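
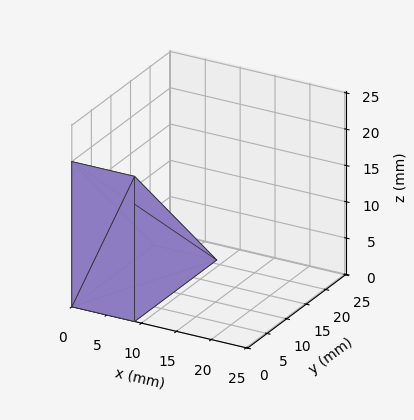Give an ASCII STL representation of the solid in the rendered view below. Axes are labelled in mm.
Reading the render: the shape is a wedge (ramp): 9 × 21 mm base, rising to 20 mm along the y=0 edge and sloping linearly to z=0 at y=21 (dimensions read to the nearest mm from the axis ticks). For the STL, each face is triangulated and given an outward normal.

solid part
  facet normal 0.0000 0.0000 -1.0000
    outer loop
      vertex 9.000 21.000 0.000
      vertex 9.000 0.000 0.000
      vertex 0.000 0.000 0.000
    endloop
  endfacet
  facet normal 0.0000 0.0000 -1.0000
    outer loop
      vertex 0.000 21.000 0.000
      vertex 9.000 21.000 0.000
      vertex 0.000 0.000 0.000
    endloop
  endfacet
  facet normal 0.0000 -1.0000 0.0000
    outer loop
      vertex 0.000 0.000 0.000
      vertex 9.000 0.000 0.000
      vertex 9.000 0.000 20.000
    endloop
  endfacet
  facet normal 0.0000 -1.0000 0.0000
    outer loop
      vertex 0.000 0.000 0.000
      vertex 9.000 0.000 20.000
      vertex 0.000 0.000 20.000
    endloop
  endfacet
  facet normal 0.0000 0.6897 0.7241
    outer loop
      vertex 0.000 0.000 20.000
      vertex 9.000 0.000 20.000
      vertex 9.000 21.000 0.000
    endloop
  endfacet
  facet normal 0.0000 0.6897 0.7241
    outer loop
      vertex 0.000 0.000 20.000
      vertex 9.000 21.000 0.000
      vertex 0.000 21.000 0.000
    endloop
  endfacet
  facet normal -1.0000 0.0000 0.0000
    outer loop
      vertex 0.000 0.000 20.000
      vertex 0.000 21.000 0.000
      vertex 0.000 0.000 0.000
    endloop
  endfacet
  facet normal 1.0000 0.0000 0.0000
    outer loop
      vertex 9.000 0.000 0.000
      vertex 9.000 21.000 0.000
      vertex 9.000 0.000 20.000
    endloop
  endfacet
endsolid part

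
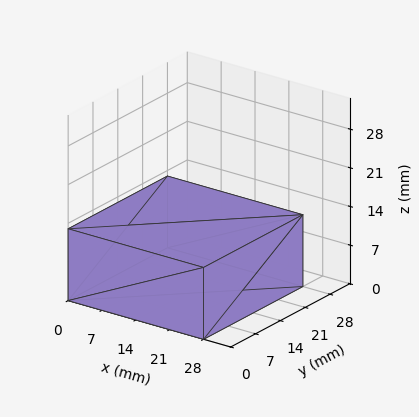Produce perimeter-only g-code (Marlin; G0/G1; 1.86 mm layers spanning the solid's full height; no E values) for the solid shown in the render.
Reading the render: the shape is a rectangular box, roughly 28 × 28 mm footprint and 13 mm tall (dimensions read to the nearest mm from the axis ticks). For the g-code, the solid's height is divided into equal slices at the stated Δz and each level perimeter traced with G1 moves after a G0 lift.

; perimeter-only toolpath
G21 ; units = mm
G90 ; absolute positioning
G28 ; home
; layer 1
G0 Z1.86
G0 X0.00 Y0.00
G1 X28.00 Y0.00
G1 X28.00 Y28.00
G1 X0.00 Y28.00
G1 X0.00 Y0.00
; layer 2
G0 Z3.71
G0 X0.00 Y0.00
G1 X28.00 Y0.00
G1 X28.00 Y28.00
G1 X0.00 Y28.00
G1 X0.00 Y0.00
; layer 3
G0 Z5.57
G0 X0.00 Y0.00
G1 X28.00 Y0.00
G1 X28.00 Y28.00
G1 X0.00 Y28.00
G1 X0.00 Y0.00
; layer 4
G0 Z7.43
G0 X0.00 Y0.00
G1 X28.00 Y0.00
G1 X28.00 Y28.00
G1 X0.00 Y28.00
G1 X0.00 Y0.00
; layer 5
G0 Z9.29
G0 X0.00 Y0.00
G1 X28.00 Y0.00
G1 X28.00 Y28.00
G1 X0.00 Y28.00
G1 X0.00 Y0.00
; layer 6
G0 Z11.14
G0 X0.00 Y0.00
G1 X28.00 Y0.00
G1 X28.00 Y28.00
G1 X0.00 Y28.00
G1 X0.00 Y0.00
; layer 7
G0 Z13.00
G0 X0.00 Y0.00
G1 X28.00 Y0.00
G1 X28.00 Y28.00
G1 X0.00 Y28.00
G1 X0.00 Y0.00
M2 ; end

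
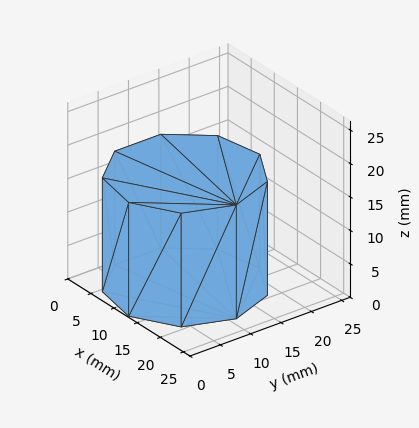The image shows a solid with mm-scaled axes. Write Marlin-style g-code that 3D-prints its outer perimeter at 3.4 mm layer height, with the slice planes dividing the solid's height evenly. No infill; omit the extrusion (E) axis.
Reading the render: the shape is a regular 9-sided prism (a cylinder approximated with 9 flat sides), circumscribed radius ≈ 11 mm, height ≈ 17 mm (dimensions read to the nearest mm from the axis ticks). For the g-code, the solid's height is divided into equal slices at the stated Δz and each level perimeter traced with G1 moves after a G0 lift.

; perimeter-only toolpath
G21 ; units = mm
G90 ; absolute positioning
G28 ; home
; layer 1
G0 Z3.4
G0 X22.0 Y11.0
G1 X19.4 Y18.1
G1 X12.9 Y21.8
G1 X5.5 Y20.5
G1 X0.7 Y14.8
G1 X0.7 Y7.2
G1 X5.5 Y1.5
G1 X12.9 Y0.2
G1 X19.4 Y3.9
G1 X22.0 Y11.0
; layer 2
G0 Z6.8
G0 X22.0 Y11.0
G1 X19.4 Y18.1
G1 X12.9 Y21.8
G1 X5.5 Y20.5
G1 X0.7 Y14.8
G1 X0.7 Y7.2
G1 X5.5 Y1.5
G1 X12.9 Y0.2
G1 X19.4 Y3.9
G1 X22.0 Y11.0
; layer 3
G0 Z10.2
G0 X22.0 Y11.0
G1 X19.4 Y18.1
G1 X12.9 Y21.8
G1 X5.5 Y20.5
G1 X0.7 Y14.8
G1 X0.7 Y7.2
G1 X5.5 Y1.5
G1 X12.9 Y0.2
G1 X19.4 Y3.9
G1 X22.0 Y11.0
; layer 4
G0 Z13.6
G0 X22.0 Y11.0
G1 X19.4 Y18.1
G1 X12.9 Y21.8
G1 X5.5 Y20.5
G1 X0.7 Y14.8
G1 X0.7 Y7.2
G1 X5.5 Y1.5
G1 X12.9 Y0.2
G1 X19.4 Y3.9
G1 X22.0 Y11.0
; layer 5
G0 Z17.0
G0 X22.0 Y11.0
G1 X19.4 Y18.1
G1 X12.9 Y21.8
G1 X5.5 Y20.5
G1 X0.7 Y14.8
G1 X0.7 Y7.2
G1 X5.5 Y1.5
G1 X12.9 Y0.2
G1 X19.4 Y3.9
G1 X22.0 Y11.0
M2 ; end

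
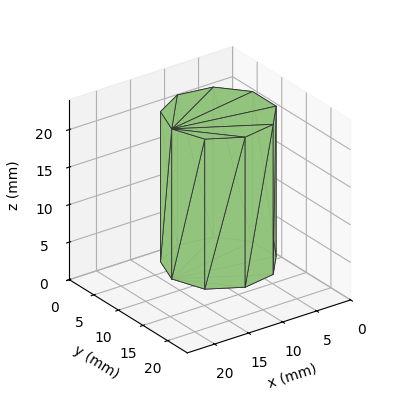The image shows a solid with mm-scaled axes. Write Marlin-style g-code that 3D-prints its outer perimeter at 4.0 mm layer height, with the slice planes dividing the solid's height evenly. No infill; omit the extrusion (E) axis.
Reading the render: the shape is a regular 9-sided prism (a cylinder approximated with 9 flat sides), circumscribed radius ≈ 7 mm, height ≈ 20 mm (dimensions read to the nearest mm from the axis ticks). For the g-code, the solid's height is divided into equal slices at the stated Δz and each level perimeter traced with G1 moves after a G0 lift.

; perimeter-only toolpath
G21 ; units = mm
G90 ; absolute positioning
G28 ; home
; layer 1
G0 Z4.0
G0 X14.0 Y7.0
G1 X12.4 Y11.5
G1 X8.2 Y13.9
G1 X3.5 Y13.1
G1 X0.4 Y9.4
G1 X0.4 Y4.6
G1 X3.5 Y0.9
G1 X8.2 Y0.1
G1 X12.4 Y2.5
G1 X14.0 Y7.0
; layer 2
G0 Z8.0
G0 X14.0 Y7.0
G1 X12.4 Y11.5
G1 X8.2 Y13.9
G1 X3.5 Y13.1
G1 X0.4 Y9.4
G1 X0.4 Y4.6
G1 X3.5 Y0.9
G1 X8.2 Y0.1
G1 X12.4 Y2.5
G1 X14.0 Y7.0
; layer 3
G0 Z12.0
G0 X14.0 Y7.0
G1 X12.4 Y11.5
G1 X8.2 Y13.9
G1 X3.5 Y13.1
G1 X0.4 Y9.4
G1 X0.4 Y4.6
G1 X3.5 Y0.9
G1 X8.2 Y0.1
G1 X12.4 Y2.5
G1 X14.0 Y7.0
; layer 4
G0 Z16.0
G0 X14.0 Y7.0
G1 X12.4 Y11.5
G1 X8.2 Y13.9
G1 X3.5 Y13.1
G1 X0.4 Y9.4
G1 X0.4 Y4.6
G1 X3.5 Y0.9
G1 X8.2 Y0.1
G1 X12.4 Y2.5
G1 X14.0 Y7.0
; layer 5
G0 Z20.0
G0 X14.0 Y7.0
G1 X12.4 Y11.5
G1 X8.2 Y13.9
G1 X3.5 Y13.1
G1 X0.4 Y9.4
G1 X0.4 Y4.6
G1 X3.5 Y0.9
G1 X8.2 Y0.1
G1 X12.4 Y2.5
G1 X14.0 Y7.0
M2 ; end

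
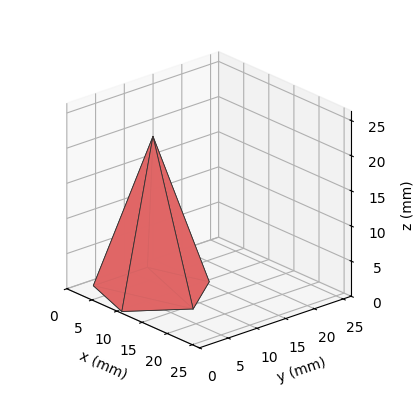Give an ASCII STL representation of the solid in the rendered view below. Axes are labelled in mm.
Reading the render: the shape is a regular 5-sided pyramid, base circumscribed radius ≈ 8 mm, apex at z ≈ 22 mm (dimensions read to the nearest mm from the axis ticks). For the STL, each face is triangulated and given an outward normal.

solid part
  facet normal 0.0000 0.0000 -1.0000
    outer loop
      vertex 1.5 12.7 0.0
      vertex 10.5 15.6 0.0
      vertex 16.0 8.0 0.0
    endloop
  endfacet
  facet normal 0.0000 0.0000 -1.0000
    outer loop
      vertex 1.5 3.3 0.0
      vertex 1.5 12.7 0.0
      vertex 16.0 8.0 0.0
    endloop
  endfacet
  facet normal 0.0000 0.0000 -1.0000
    outer loop
      vertex 10.5 0.4 0.0
      vertex 1.5 3.3 0.0
      vertex 16.0 8.0 0.0
    endloop
  endfacet
  facet normal 0.7771 0.5624 0.2826
    outer loop
      vertex 16.0 8.0 0.0
      vertex 10.5 15.6 0.0
      vertex 8.0 8.0 22.0
    endloop
  endfacet
  facet normal -0.2942 0.9132 0.2820
    outer loop
      vertex 10.5 15.6 0.0
      vertex 1.5 12.7 0.0
      vertex 8.0 8.0 22.0
    endloop
  endfacet
  facet normal -0.9590 0.0000 0.2833
    outer loop
      vertex 1.5 12.7 0.0
      vertex 1.5 3.3 0.0
      vertex 8.0 8.0 22.0
    endloop
  endfacet
  facet normal -0.2942 -0.9132 0.2820
    outer loop
      vertex 1.5 3.3 0.0
      vertex 10.5 0.4 0.0
      vertex 8.0 8.0 22.0
    endloop
  endfacet
  facet normal 0.7771 -0.5624 0.2826
    outer loop
      vertex 10.5 0.4 0.0
      vertex 16.0 8.0 0.0
      vertex 8.0 8.0 22.0
    endloop
  endfacet
endsolid part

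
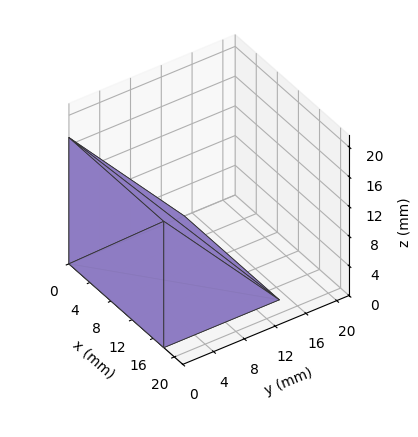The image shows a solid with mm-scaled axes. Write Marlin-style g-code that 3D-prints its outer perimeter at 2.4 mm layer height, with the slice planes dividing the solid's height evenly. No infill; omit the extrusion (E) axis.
Reading the render: the shape is a wedge (ramp): 18 × 15 mm base, rising to 17 mm along the y=0 edge and sloping linearly to z=0 at y=15 (dimensions read to the nearest mm from the axis ticks). For the g-code, the solid's height is divided into equal slices at the stated Δz and each level perimeter traced with G1 moves after a G0 lift.

; perimeter-only toolpath
G21 ; units = mm
G90 ; absolute positioning
G28 ; home
; layer 1
G0 Z2.4
G0 X0.0 Y0.0
G1 X18.0 Y0.0
G1 X18.0 Y12.9
G1 X0.0 Y12.9
G1 X0.0 Y0.0
; layer 2
G0 Z4.9
G0 X0.0 Y0.0
G1 X18.0 Y0.0
G1 X18.0 Y10.7
G1 X0.0 Y10.7
G1 X0.0 Y0.0
; layer 3
G0 Z7.3
G0 X0.0 Y0.0
G1 X18.0 Y0.0
G1 X18.0 Y8.6
G1 X0.0 Y8.6
G1 X0.0 Y0.0
; layer 4
G0 Z9.7
G0 X0.0 Y0.0
G1 X18.0 Y0.0
G1 X18.0 Y6.4
G1 X0.0 Y6.4
G1 X0.0 Y0.0
; layer 5
G0 Z12.1
G0 X0.0 Y0.0
G1 X18.0 Y0.0
G1 X18.0 Y4.3
G1 X0.0 Y4.3
G1 X0.0 Y0.0
; layer 6
G0 Z14.6
G0 X0.0 Y0.0
G1 X18.0 Y0.0
G1 X18.0 Y2.1
G1 X0.0 Y2.1
G1 X0.0 Y0.0
M2 ; end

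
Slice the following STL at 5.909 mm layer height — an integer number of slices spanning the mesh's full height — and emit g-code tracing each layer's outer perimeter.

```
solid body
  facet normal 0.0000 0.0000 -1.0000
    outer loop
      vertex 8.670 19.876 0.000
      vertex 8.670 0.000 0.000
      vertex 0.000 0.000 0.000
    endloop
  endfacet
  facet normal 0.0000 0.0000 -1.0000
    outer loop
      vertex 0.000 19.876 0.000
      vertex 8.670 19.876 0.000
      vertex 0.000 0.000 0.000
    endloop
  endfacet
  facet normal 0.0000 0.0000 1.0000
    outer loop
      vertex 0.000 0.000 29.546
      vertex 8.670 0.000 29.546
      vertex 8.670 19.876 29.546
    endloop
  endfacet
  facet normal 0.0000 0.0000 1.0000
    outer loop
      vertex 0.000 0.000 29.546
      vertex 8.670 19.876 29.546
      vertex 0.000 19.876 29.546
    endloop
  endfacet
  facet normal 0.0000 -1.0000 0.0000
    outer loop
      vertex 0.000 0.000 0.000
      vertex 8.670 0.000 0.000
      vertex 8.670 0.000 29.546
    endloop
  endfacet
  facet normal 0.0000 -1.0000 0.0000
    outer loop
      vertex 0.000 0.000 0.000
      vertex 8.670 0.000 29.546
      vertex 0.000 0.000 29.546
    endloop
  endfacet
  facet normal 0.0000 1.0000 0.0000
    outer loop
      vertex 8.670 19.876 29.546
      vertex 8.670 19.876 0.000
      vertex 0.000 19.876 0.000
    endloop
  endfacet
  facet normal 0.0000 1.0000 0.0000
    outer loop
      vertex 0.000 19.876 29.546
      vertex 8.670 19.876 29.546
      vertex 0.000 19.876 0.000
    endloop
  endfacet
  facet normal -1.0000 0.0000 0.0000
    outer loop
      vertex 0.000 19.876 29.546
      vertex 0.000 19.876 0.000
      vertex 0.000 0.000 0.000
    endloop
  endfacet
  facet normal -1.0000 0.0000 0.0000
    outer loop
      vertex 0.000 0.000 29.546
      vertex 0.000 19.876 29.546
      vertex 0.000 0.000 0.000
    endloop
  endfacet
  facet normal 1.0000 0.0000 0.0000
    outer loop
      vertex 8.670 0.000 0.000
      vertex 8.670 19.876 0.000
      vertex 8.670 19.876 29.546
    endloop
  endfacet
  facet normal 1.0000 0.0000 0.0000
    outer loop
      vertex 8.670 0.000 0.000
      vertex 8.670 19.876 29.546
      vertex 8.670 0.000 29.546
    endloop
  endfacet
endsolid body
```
; perimeter-only toolpath
G21 ; units = mm
G90 ; absolute positioning
G28 ; home
; layer 1
G0 Z5.909
G0 X0.000 Y0.000
G1 X8.670 Y0.000
G1 X8.670 Y19.876
G1 X0.000 Y19.876
G1 X0.000 Y0.000
; layer 2
G0 Z11.818
G0 X0.000 Y0.000
G1 X8.670 Y0.000
G1 X8.670 Y19.876
G1 X0.000 Y19.876
G1 X0.000 Y0.000
; layer 3
G0 Z17.728
G0 X0.000 Y0.000
G1 X8.670 Y0.000
G1 X8.670 Y19.876
G1 X0.000 Y19.876
G1 X0.000 Y0.000
; layer 4
G0 Z23.637
G0 X0.000 Y0.000
G1 X8.670 Y0.000
G1 X8.670 Y19.876
G1 X0.000 Y19.876
G1 X0.000 Y0.000
; layer 5
G0 Z29.546
G0 X0.000 Y0.000
G1 X8.670 Y0.000
G1 X8.670 Y19.876
G1 X0.000 Y19.876
G1 X0.000 Y0.000
M2 ; end

The solid is a rectangular box, roughly 8.67 × 19.9 mm footprint and 29.5 mm tall. Slicing at Δz = 5.909 mm — 5 equal slices spanning the solid's height, so layer i sits at z = i·h/5 — gives 5 non-empty perimeters. Each is a 4-segment closed polygon; G0 lifts to the layer z and rapids to the start vertex, then G1 traces the edges.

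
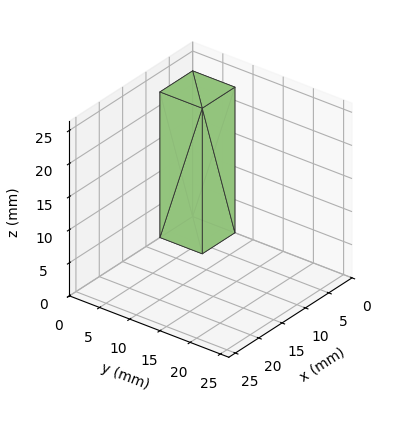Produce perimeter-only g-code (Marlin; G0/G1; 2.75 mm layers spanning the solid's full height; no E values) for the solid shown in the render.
Reading the render: the shape is a rectangular box, roughly 7 × 7 mm footprint and 22 mm tall (dimensions read to the nearest mm from the axis ticks). For the g-code, the solid's height is divided into equal slices at the stated Δz and each level perimeter traced with G1 moves after a G0 lift.

; perimeter-only toolpath
G21 ; units = mm
G90 ; absolute positioning
G28 ; home
; layer 1
G0 Z2.75
G0 X0.00 Y0.00
G1 X7.00 Y0.00
G1 X7.00 Y7.00
G1 X0.00 Y7.00
G1 X0.00 Y0.00
; layer 2
G0 Z5.50
G0 X0.00 Y0.00
G1 X7.00 Y0.00
G1 X7.00 Y7.00
G1 X0.00 Y7.00
G1 X0.00 Y0.00
; layer 3
G0 Z8.25
G0 X0.00 Y0.00
G1 X7.00 Y0.00
G1 X7.00 Y7.00
G1 X0.00 Y7.00
G1 X0.00 Y0.00
; layer 4
G0 Z11.00
G0 X0.00 Y0.00
G1 X7.00 Y0.00
G1 X7.00 Y7.00
G1 X0.00 Y7.00
G1 X0.00 Y0.00
; layer 5
G0 Z13.75
G0 X0.00 Y0.00
G1 X7.00 Y0.00
G1 X7.00 Y7.00
G1 X0.00 Y7.00
G1 X0.00 Y0.00
; layer 6
G0 Z16.50
G0 X0.00 Y0.00
G1 X7.00 Y0.00
G1 X7.00 Y7.00
G1 X0.00 Y7.00
G1 X0.00 Y0.00
; layer 7
G0 Z19.25
G0 X0.00 Y0.00
G1 X7.00 Y0.00
G1 X7.00 Y7.00
G1 X0.00 Y7.00
G1 X0.00 Y0.00
; layer 8
G0 Z22.00
G0 X0.00 Y0.00
G1 X7.00 Y0.00
G1 X7.00 Y7.00
G1 X0.00 Y7.00
G1 X0.00 Y0.00
M2 ; end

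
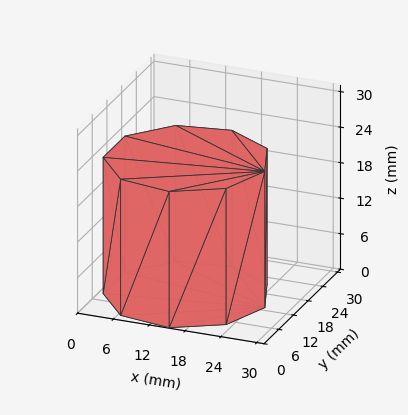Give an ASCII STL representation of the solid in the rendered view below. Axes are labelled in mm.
Reading the render: the shape is a regular 9-sided prism (a cylinder approximated with 9 flat sides), circumscribed radius ≈ 13 mm, height ≈ 23 mm (dimensions read to the nearest mm from the axis ticks). For the STL, each face is triangulated and given an outward normal.

solid part
  facet normal 0.0000 0.0000 -1.0000
    outer loop
      vertex 15.257 25.803 0.000
      vertex 22.959 21.356 0.000
      vertex 26.000 13.000 0.000
    endloop
  endfacet
  facet normal 0.0000 0.0000 -1.0000
    outer loop
      vertex 6.500 24.258 0.000
      vertex 15.257 25.803 0.000
      vertex 26.000 13.000 0.000
    endloop
  endfacet
  facet normal 0.0000 0.0000 -1.0000
    outer loop
      vertex 0.784 17.446 0.000
      vertex 6.500 24.258 0.000
      vertex 26.000 13.000 0.000
    endloop
  endfacet
  facet normal 0.0000 0.0000 -1.0000
    outer loop
      vertex 0.784 8.554 0.000
      vertex 0.784 17.446 0.000
      vertex 26.000 13.000 0.000
    endloop
  endfacet
  facet normal 0.0000 0.0000 -1.0000
    outer loop
      vertex 6.500 1.742 0.000
      vertex 0.784 8.554 0.000
      vertex 26.000 13.000 0.000
    endloop
  endfacet
  facet normal 0.0000 0.0000 -1.0000
    outer loop
      vertex 15.257 0.197 0.000
      vertex 6.500 1.742 0.000
      vertex 26.000 13.000 0.000
    endloop
  endfacet
  facet normal 0.0000 0.0000 -1.0000
    outer loop
      vertex 22.959 4.644 0.000
      vertex 15.257 0.197 0.000
      vertex 26.000 13.000 0.000
    endloop
  endfacet
  facet normal 0.0000 0.0000 1.0000
    outer loop
      vertex 26.000 13.000 23.000
      vertex 22.959 21.356 23.000
      vertex 15.257 25.803 23.000
    endloop
  endfacet
  facet normal 0.0000 0.0000 1.0000
    outer loop
      vertex 26.000 13.000 23.000
      vertex 15.257 25.803 23.000
      vertex 6.500 24.258 23.000
    endloop
  endfacet
  facet normal 0.0000 0.0000 1.0000
    outer loop
      vertex 26.000 13.000 23.000
      vertex 6.500 24.258 23.000
      vertex 0.784 17.446 23.000
    endloop
  endfacet
  facet normal 0.0000 0.0000 1.0000
    outer loop
      vertex 26.000 13.000 23.000
      vertex 0.784 17.446 23.000
      vertex 0.784 8.554 23.000
    endloop
  endfacet
  facet normal 0.0000 0.0000 1.0000
    outer loop
      vertex 26.000 13.000 23.000
      vertex 0.784 8.554 23.000
      vertex 6.500 1.742 23.000
    endloop
  endfacet
  facet normal 0.0000 0.0000 1.0000
    outer loop
      vertex 26.000 13.000 23.000
      vertex 6.500 1.742 23.000
      vertex 15.257 0.197 23.000
    endloop
  endfacet
  facet normal 0.0000 0.0000 1.0000
    outer loop
      vertex 26.000 13.000 23.000
      vertex 15.257 0.197 23.000
      vertex 22.959 4.644 23.000
    endloop
  endfacet
  facet normal 0.9397 0.3420 0.0000
    outer loop
      vertex 26.000 13.000 0.000
      vertex 22.959 21.356 0.000
      vertex 22.959 21.356 23.000
    endloop
  endfacet
  facet normal 0.9397 0.3420 0.0000
    outer loop
      vertex 26.000 13.000 0.000
      vertex 22.959 21.356 23.000
      vertex 26.000 13.000 23.000
    endloop
  endfacet
  facet normal 0.5000 0.8660 0.0000
    outer loop
      vertex 22.959 21.356 0.000
      vertex 15.257 25.803 0.000
      vertex 15.257 25.803 23.000
    endloop
  endfacet
  facet normal 0.5000 0.8660 0.0000
    outer loop
      vertex 22.959 21.356 0.000
      vertex 15.257 25.803 23.000
      vertex 22.959 21.356 23.000
    endloop
  endfacet
  facet normal -0.1737 0.9848 0.0000
    outer loop
      vertex 15.257 25.803 0.000
      vertex 6.500 24.258 0.000
      vertex 6.500 24.258 23.000
    endloop
  endfacet
  facet normal -0.1737 0.9848 0.0000
    outer loop
      vertex 15.257 25.803 0.000
      vertex 6.500 24.258 23.000
      vertex 15.257 25.803 23.000
    endloop
  endfacet
  facet normal -0.7660 0.6428 0.0000
    outer loop
      vertex 6.500 24.258 0.000
      vertex 0.784 17.446 0.000
      vertex 0.784 17.446 23.000
    endloop
  endfacet
  facet normal -0.7660 0.6428 0.0000
    outer loop
      vertex 6.500 24.258 0.000
      vertex 0.784 17.446 23.000
      vertex 6.500 24.258 23.000
    endloop
  endfacet
  facet normal -1.0000 0.0000 0.0000
    outer loop
      vertex 0.784 17.446 0.000
      vertex 0.784 8.554 0.000
      vertex 0.784 8.554 23.000
    endloop
  endfacet
  facet normal -1.0000 0.0000 0.0000
    outer loop
      vertex 0.784 17.446 0.000
      vertex 0.784 8.554 23.000
      vertex 0.784 17.446 23.000
    endloop
  endfacet
  facet normal -0.7660 -0.6428 0.0000
    outer loop
      vertex 0.784 8.554 0.000
      vertex 6.500 1.742 0.000
      vertex 6.500 1.742 23.000
    endloop
  endfacet
  facet normal -0.7660 -0.6428 0.0000
    outer loop
      vertex 0.784 8.554 0.000
      vertex 6.500 1.742 23.000
      vertex 0.784 8.554 23.000
    endloop
  endfacet
  facet normal -0.1737 -0.9848 0.0000
    outer loop
      vertex 6.500 1.742 0.000
      vertex 15.257 0.197 0.000
      vertex 15.257 0.197 23.000
    endloop
  endfacet
  facet normal -0.1737 -0.9848 0.0000
    outer loop
      vertex 6.500 1.742 0.000
      vertex 15.257 0.197 23.000
      vertex 6.500 1.742 23.000
    endloop
  endfacet
  facet normal 0.5000 -0.8660 0.0000
    outer loop
      vertex 15.257 0.197 0.000
      vertex 22.959 4.644 0.000
      vertex 22.959 4.644 23.000
    endloop
  endfacet
  facet normal 0.5000 -0.8660 0.0000
    outer loop
      vertex 15.257 0.197 0.000
      vertex 22.959 4.644 23.000
      vertex 15.257 0.197 23.000
    endloop
  endfacet
  facet normal 0.9397 -0.3420 0.0000
    outer loop
      vertex 22.959 4.644 0.000
      vertex 26.000 13.000 0.000
      vertex 26.000 13.000 23.000
    endloop
  endfacet
  facet normal 0.9397 -0.3420 0.0000
    outer loop
      vertex 22.959 4.644 0.000
      vertex 26.000 13.000 23.000
      vertex 22.959 4.644 23.000
    endloop
  endfacet
endsolid part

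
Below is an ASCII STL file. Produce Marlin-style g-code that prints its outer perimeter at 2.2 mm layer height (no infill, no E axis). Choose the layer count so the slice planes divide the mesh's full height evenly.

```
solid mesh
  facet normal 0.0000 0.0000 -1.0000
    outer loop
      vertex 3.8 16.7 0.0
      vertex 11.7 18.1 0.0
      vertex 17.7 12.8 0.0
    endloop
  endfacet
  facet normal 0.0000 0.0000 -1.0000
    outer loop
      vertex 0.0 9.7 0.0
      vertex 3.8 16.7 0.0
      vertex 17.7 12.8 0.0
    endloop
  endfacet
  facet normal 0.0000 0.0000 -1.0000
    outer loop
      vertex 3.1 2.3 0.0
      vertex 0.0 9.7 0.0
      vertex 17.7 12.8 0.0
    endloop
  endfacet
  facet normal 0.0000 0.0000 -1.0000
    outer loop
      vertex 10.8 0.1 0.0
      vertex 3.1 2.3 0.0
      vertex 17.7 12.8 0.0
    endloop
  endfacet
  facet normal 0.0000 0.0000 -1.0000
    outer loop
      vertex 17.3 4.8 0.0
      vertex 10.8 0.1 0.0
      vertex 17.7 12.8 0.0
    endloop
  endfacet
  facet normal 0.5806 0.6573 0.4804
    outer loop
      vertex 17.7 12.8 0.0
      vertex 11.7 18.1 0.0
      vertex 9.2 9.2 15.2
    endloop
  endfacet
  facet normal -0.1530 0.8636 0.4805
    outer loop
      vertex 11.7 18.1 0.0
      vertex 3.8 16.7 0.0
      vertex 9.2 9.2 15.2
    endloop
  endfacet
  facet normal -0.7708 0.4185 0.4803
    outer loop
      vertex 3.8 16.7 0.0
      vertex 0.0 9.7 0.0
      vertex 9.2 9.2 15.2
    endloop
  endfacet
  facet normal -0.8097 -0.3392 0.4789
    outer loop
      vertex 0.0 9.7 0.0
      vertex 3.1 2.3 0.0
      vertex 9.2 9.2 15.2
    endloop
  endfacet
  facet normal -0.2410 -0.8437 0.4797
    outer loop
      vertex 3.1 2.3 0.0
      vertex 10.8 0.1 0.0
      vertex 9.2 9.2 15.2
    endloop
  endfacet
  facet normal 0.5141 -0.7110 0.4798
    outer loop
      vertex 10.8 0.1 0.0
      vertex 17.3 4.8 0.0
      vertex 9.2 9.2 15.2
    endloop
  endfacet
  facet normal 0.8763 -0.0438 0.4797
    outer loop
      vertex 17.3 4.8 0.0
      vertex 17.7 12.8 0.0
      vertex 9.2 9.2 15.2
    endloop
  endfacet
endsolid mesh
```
; perimeter-only toolpath
G21 ; units = mm
G90 ; absolute positioning
G28 ; home
; layer 1
G0 Z2.2
G0 X16.5 Y12.3
G1 X11.3 Y16.8
G1 X4.6 Y15.6
G1 X1.3 Y9.6
G1 X4.0 Y3.3
G1 X10.6 Y1.4
G1 X16.1 Y5.4
G1 X16.5 Y12.3
; layer 2
G0 Z4.3
G0 X15.3 Y11.8
G1 X11.0 Y15.6
G1 X5.3 Y14.6
G1 X2.6 Y9.6
G1 X4.8 Y4.3
G1 X10.3 Y2.7
G1 X15.0 Y6.1
G1 X15.3 Y11.8
; layer 3
G0 Z6.5
G0 X14.1 Y11.3
G1 X10.6 Y14.3
G1 X6.1 Y13.5
G1 X3.9 Y9.5
G1 X5.7 Y5.3
G1 X10.1 Y4.0
G1 X13.8 Y6.7
G1 X14.1 Y11.3
; layer 4
G0 Z8.7
G0 X12.8 Y10.7
G1 X10.3 Y13.0
G1 X6.9 Y12.4
G1 X5.3 Y9.4
G1 X6.6 Y6.2
G1 X9.9 Y5.3
G1 X12.7 Y7.3
G1 X12.8 Y10.7
; layer 5
G0 Z10.9
G0 X11.6 Y10.2
G1 X9.9 Y11.7
G1 X7.7 Y11.3
G1 X6.6 Y9.3
G1 X7.5 Y7.2
G1 X9.7 Y6.6
G1 X11.5 Y7.9
G1 X11.6 Y10.2
; layer 6
G0 Z13.0
G0 X10.4 Y9.7
G1 X9.6 Y10.5
G1 X8.4 Y10.3
G1 X7.9 Y9.3
G1 X8.3 Y8.2
G1 X9.4 Y7.9
G1 X10.4 Y8.6
G1 X10.4 Y9.7
M2 ; end

The solid is a regular 7-sided pyramid, base circumscribed radius ≈ 9.2 mm, apex at z ≈ 15.2 mm. Slicing at Δz = 2.2 mm — 7 equal slices spanning the solid's height, so layer i sits at z = i·h/7 — gives 6 non-empty perimeters. Each is a 7-segment closed polygon; G0 lifts to the layer z and rapids to the start vertex, then G1 traces the edges. The cross-section shrinks linearly with z (the slice at the apex is degenerate and omitted).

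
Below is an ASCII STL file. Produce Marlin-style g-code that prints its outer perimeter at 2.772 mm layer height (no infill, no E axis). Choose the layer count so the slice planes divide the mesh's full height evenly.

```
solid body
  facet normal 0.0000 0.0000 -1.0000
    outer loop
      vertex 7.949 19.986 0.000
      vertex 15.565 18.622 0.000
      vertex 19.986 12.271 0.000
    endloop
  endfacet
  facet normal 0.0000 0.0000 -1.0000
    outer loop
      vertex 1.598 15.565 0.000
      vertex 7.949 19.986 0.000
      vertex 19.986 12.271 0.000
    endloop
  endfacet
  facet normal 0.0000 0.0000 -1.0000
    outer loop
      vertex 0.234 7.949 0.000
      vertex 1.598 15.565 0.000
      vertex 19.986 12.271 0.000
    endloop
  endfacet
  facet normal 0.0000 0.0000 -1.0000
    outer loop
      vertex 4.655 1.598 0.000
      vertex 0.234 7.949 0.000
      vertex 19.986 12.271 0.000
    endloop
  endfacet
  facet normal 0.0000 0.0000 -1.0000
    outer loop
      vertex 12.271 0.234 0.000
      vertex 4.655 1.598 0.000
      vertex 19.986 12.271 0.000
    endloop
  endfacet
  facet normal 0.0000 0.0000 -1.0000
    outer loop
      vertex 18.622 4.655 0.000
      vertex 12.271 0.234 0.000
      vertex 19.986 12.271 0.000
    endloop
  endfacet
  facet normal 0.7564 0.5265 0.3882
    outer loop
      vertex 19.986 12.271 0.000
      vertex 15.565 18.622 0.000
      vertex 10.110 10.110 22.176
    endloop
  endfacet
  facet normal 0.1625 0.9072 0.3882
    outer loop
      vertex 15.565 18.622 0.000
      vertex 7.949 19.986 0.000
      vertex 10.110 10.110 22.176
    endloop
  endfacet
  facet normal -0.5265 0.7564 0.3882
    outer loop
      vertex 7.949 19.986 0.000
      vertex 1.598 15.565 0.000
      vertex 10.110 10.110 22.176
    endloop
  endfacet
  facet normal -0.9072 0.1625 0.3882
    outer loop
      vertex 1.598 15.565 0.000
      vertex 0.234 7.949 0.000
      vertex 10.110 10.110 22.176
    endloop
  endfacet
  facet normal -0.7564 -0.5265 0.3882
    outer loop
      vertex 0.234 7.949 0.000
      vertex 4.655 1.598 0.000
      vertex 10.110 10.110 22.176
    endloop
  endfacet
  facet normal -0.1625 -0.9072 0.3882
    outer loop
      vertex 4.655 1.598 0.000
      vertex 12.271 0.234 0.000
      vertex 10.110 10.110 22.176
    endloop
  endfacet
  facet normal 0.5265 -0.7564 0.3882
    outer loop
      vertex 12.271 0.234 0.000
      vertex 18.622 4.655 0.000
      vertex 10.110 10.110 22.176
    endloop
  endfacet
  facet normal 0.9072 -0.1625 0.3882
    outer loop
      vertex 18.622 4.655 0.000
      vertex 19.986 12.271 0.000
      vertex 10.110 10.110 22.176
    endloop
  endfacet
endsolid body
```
; perimeter-only toolpath
G21 ; units = mm
G90 ; absolute positioning
G28 ; home
; layer 1
G0 Z2.772
G0 X18.752 Y12.001
G1 X14.883 Y17.558
G1 X8.219 Y18.752
G1 X2.662 Y14.883
G1 X1.468 Y8.219
G1 X5.337 Y2.662
G1 X12.001 Y1.468
G1 X17.558 Y5.337
G1 X18.752 Y12.001
; layer 2
G0 Z5.544
G0 X17.517 Y11.731
G1 X14.201 Y16.494
G1 X8.489 Y17.517
G1 X3.726 Y14.201
G1 X2.703 Y8.489
G1 X6.019 Y3.726
G1 X11.731 Y2.703
G1 X16.494 Y6.019
G1 X17.517 Y11.731
; layer 3
G0 Z8.316
G0 X16.282 Y11.461
G1 X13.519 Y15.430
G1 X8.759 Y16.282
G1 X4.790 Y13.519
G1 X3.938 Y8.759
G1 X6.701 Y4.790
G1 X11.461 Y3.938
G1 X15.430 Y6.701
G1 X16.282 Y11.461
; layer 4
G0 Z11.088
G0 X15.048 Y11.191
G1 X12.837 Y14.366
G1 X9.029 Y15.048
G1 X5.854 Y12.837
G1 X5.172 Y9.029
G1 X7.383 Y5.854
G1 X11.191 Y5.172
G1 X14.366 Y7.383
G1 X15.048 Y11.191
; layer 5
G0 Z13.860
G0 X13.813 Y10.920
G1 X12.156 Y13.302
G1 X9.300 Y13.813
G1 X6.918 Y12.156
G1 X6.406 Y9.300
G1 X8.064 Y6.918
G1 X10.920 Y6.406
G1 X13.302 Y8.064
G1 X13.813 Y10.920
; layer 6
G0 Z16.632
G0 X12.579 Y10.650
G1 X11.474 Y12.238
G1 X9.570 Y12.579
G1 X7.982 Y11.474
G1 X7.641 Y9.570
G1 X8.746 Y7.982
G1 X10.650 Y7.641
G1 X12.238 Y8.746
G1 X12.579 Y10.650
; layer 7
G0 Z19.404
G0 X11.345 Y10.380
G1 X10.792 Y11.174
G1 X9.840 Y11.345
G1 X9.046 Y10.792
G1 X8.876 Y9.840
G1 X9.428 Y9.046
G1 X10.380 Y8.876
G1 X11.174 Y9.428
G1 X11.345 Y10.380
M2 ; end

The solid is a regular 8-sided pyramid, base circumscribed radius ≈ 10.1 mm, apex at z ≈ 22.2 mm. Slicing at Δz = 2.772 mm — 8 equal slices spanning the solid's height, so layer i sits at z = i·h/8 — gives 7 non-empty perimeters. Each is a 8-segment closed polygon; G0 lifts to the layer z and rapids to the start vertex, then G1 traces the edges. The cross-section shrinks linearly with z (the slice at the apex is degenerate and omitted).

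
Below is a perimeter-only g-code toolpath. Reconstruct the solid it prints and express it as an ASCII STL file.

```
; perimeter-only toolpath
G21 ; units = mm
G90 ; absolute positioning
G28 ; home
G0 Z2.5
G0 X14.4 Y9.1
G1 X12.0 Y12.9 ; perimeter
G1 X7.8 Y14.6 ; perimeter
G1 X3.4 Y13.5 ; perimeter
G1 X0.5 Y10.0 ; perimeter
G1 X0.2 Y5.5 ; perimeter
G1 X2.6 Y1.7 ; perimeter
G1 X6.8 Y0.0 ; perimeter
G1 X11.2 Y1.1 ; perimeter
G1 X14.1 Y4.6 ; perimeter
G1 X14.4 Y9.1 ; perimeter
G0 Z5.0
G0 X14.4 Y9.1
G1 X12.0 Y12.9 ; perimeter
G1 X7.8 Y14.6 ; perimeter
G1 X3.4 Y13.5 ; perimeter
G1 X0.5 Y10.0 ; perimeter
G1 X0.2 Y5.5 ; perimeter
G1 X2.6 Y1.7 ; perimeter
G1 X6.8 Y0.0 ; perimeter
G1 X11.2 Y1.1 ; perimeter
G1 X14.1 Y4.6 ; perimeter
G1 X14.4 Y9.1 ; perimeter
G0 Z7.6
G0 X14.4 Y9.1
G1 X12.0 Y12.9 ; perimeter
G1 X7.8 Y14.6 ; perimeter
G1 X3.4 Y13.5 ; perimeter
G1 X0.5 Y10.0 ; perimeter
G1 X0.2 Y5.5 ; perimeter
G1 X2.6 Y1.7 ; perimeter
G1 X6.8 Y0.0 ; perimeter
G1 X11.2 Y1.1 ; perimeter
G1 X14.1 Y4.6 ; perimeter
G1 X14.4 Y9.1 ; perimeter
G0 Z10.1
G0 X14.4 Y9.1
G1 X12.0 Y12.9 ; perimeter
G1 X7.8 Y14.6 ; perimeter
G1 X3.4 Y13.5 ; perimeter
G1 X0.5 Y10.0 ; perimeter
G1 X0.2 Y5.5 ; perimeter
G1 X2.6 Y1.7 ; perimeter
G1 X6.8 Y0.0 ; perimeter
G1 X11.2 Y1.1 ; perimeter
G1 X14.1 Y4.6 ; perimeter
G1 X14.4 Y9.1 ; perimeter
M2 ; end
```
solid part
  facet normal 0.0000 0.0000 -1.0000
    outer loop
      vertex 7.8 14.6 0.0
      vertex 12.0 12.9 0.0
      vertex 14.4 9.1 0.0
    endloop
  endfacet
  facet normal 0.0000 0.0000 -1.0000
    outer loop
      vertex 3.4 13.5 0.0
      vertex 7.8 14.6 0.0
      vertex 14.4 9.1 0.0
    endloop
  endfacet
  facet normal 0.0000 0.0000 -1.0000
    outer loop
      vertex 0.5 10.0 0.0
      vertex 3.4 13.5 0.0
      vertex 14.4 9.1 0.0
    endloop
  endfacet
  facet normal 0.0000 0.0000 -1.0000
    outer loop
      vertex 0.2 5.5 0.0
      vertex 0.5 10.0 0.0
      vertex 14.4 9.1 0.0
    endloop
  endfacet
  facet normal 0.0000 0.0000 -1.0000
    outer loop
      vertex 2.6 1.7 0.0
      vertex 0.2 5.5 0.0
      vertex 14.4 9.1 0.0
    endloop
  endfacet
  facet normal 0.0000 0.0000 -1.0000
    outer loop
      vertex 6.8 0.0 0.0
      vertex 2.6 1.7 0.0
      vertex 14.4 9.1 0.0
    endloop
  endfacet
  facet normal 0.0000 0.0000 -1.0000
    outer loop
      vertex 11.2 1.1 0.0
      vertex 6.8 0.0 0.0
      vertex 14.4 9.1 0.0
    endloop
  endfacet
  facet normal 0.0000 0.0000 -1.0000
    outer loop
      vertex 14.1 4.6 0.0
      vertex 11.2 1.1 0.0
      vertex 14.4 9.1 0.0
    endloop
  endfacet
  facet normal 0.0000 0.0000 1.0000
    outer loop
      vertex 14.4 9.1 10.1
      vertex 12.0 12.9 10.1
      vertex 7.8 14.6 10.1
    endloop
  endfacet
  facet normal 0.0000 0.0000 1.0000
    outer loop
      vertex 14.4 9.1 10.1
      vertex 7.8 14.6 10.1
      vertex 3.4 13.5 10.1
    endloop
  endfacet
  facet normal 0.0000 0.0000 1.0000
    outer loop
      vertex 14.4 9.1 10.1
      vertex 3.4 13.5 10.1
      vertex 0.5 10.0 10.1
    endloop
  endfacet
  facet normal 0.0000 0.0000 1.0000
    outer loop
      vertex 14.4 9.1 10.1
      vertex 0.5 10.0 10.1
      vertex 0.2 5.5 10.1
    endloop
  endfacet
  facet normal 0.0000 0.0000 1.0000
    outer loop
      vertex 14.4 9.1 10.1
      vertex 0.2 5.5 10.1
      vertex 2.6 1.7 10.1
    endloop
  endfacet
  facet normal 0.0000 0.0000 1.0000
    outer loop
      vertex 14.4 9.1 10.1
      vertex 2.6 1.7 10.1
      vertex 6.8 0.0 10.1
    endloop
  endfacet
  facet normal 0.0000 0.0000 1.0000
    outer loop
      vertex 14.4 9.1 10.1
      vertex 6.8 0.0 10.1
      vertex 11.2 1.1 10.1
    endloop
  endfacet
  facet normal 0.0000 0.0000 1.0000
    outer loop
      vertex 14.4 9.1 10.1
      vertex 11.2 1.1 10.1
      vertex 14.1 4.6 10.1
    endloop
  endfacet
  facet normal 0.8455 0.5340 0.0000
    outer loop
      vertex 14.4 9.1 0.0
      vertex 12.0 12.9 0.0
      vertex 12.0 12.9 10.1
    endloop
  endfacet
  facet normal 0.8455 0.5340 0.0000
    outer loop
      vertex 14.4 9.1 0.0
      vertex 12.0 12.9 10.1
      vertex 14.4 9.1 10.1
    endloop
  endfacet
  facet normal 0.3752 0.9269 0.0000
    outer loop
      vertex 12.0 12.9 0.0
      vertex 7.8 14.6 0.0
      vertex 7.8 14.6 10.1
    endloop
  endfacet
  facet normal 0.3752 0.9269 0.0000
    outer loop
      vertex 12.0 12.9 0.0
      vertex 7.8 14.6 10.1
      vertex 12.0 12.9 10.1
    endloop
  endfacet
  facet normal -0.2425 0.9701 0.0000
    outer loop
      vertex 7.8 14.6 0.0
      vertex 3.4 13.5 0.0
      vertex 3.4 13.5 10.1
    endloop
  endfacet
  facet normal -0.2425 0.9701 0.0000
    outer loop
      vertex 7.8 14.6 0.0
      vertex 3.4 13.5 10.1
      vertex 7.8 14.6 10.1
    endloop
  endfacet
  facet normal -0.7700 0.6380 0.0000
    outer loop
      vertex 3.4 13.5 0.0
      vertex 0.5 10.0 0.0
      vertex 0.5 10.0 10.1
    endloop
  endfacet
  facet normal -0.7700 0.6380 0.0000
    outer loop
      vertex 3.4 13.5 0.0
      vertex 0.5 10.0 10.1
      vertex 3.4 13.5 10.1
    endloop
  endfacet
  facet normal -0.9978 0.0665 0.0000
    outer loop
      vertex 0.5 10.0 0.0
      vertex 0.2 5.5 0.0
      vertex 0.2 5.5 10.1
    endloop
  endfacet
  facet normal -0.9978 0.0665 0.0000
    outer loop
      vertex 0.5 10.0 0.0
      vertex 0.2 5.5 10.1
      vertex 0.5 10.0 10.1
    endloop
  endfacet
  facet normal -0.8455 -0.5340 0.0000
    outer loop
      vertex 0.2 5.5 0.0
      vertex 2.6 1.7 0.0
      vertex 2.6 1.7 10.1
    endloop
  endfacet
  facet normal -0.8455 -0.5340 0.0000
    outer loop
      vertex 0.2 5.5 0.0
      vertex 2.6 1.7 10.1
      vertex 0.2 5.5 10.1
    endloop
  endfacet
  facet normal -0.3752 -0.9269 0.0000
    outer loop
      vertex 2.6 1.7 0.0
      vertex 6.8 0.0 0.0
      vertex 6.8 0.0 10.1
    endloop
  endfacet
  facet normal -0.3752 -0.9269 0.0000
    outer loop
      vertex 2.6 1.7 0.0
      vertex 6.8 0.0 10.1
      vertex 2.6 1.7 10.1
    endloop
  endfacet
  facet normal 0.2425 -0.9701 0.0000
    outer loop
      vertex 6.8 0.0 0.0
      vertex 11.2 1.1 0.0
      vertex 11.2 1.1 10.1
    endloop
  endfacet
  facet normal 0.2425 -0.9701 0.0000
    outer loop
      vertex 6.8 0.0 0.0
      vertex 11.2 1.1 10.1
      vertex 6.8 0.0 10.1
    endloop
  endfacet
  facet normal 0.7700 -0.6380 0.0000
    outer loop
      vertex 11.2 1.1 0.0
      vertex 14.1 4.6 0.0
      vertex 14.1 4.6 10.1
    endloop
  endfacet
  facet normal 0.7700 -0.6380 0.0000
    outer loop
      vertex 11.2 1.1 0.0
      vertex 14.1 4.6 10.1
      vertex 11.2 1.1 10.1
    endloop
  endfacet
  facet normal 0.9978 -0.0665 0.0000
    outer loop
      vertex 14.1 4.6 0.0
      vertex 14.4 9.1 0.0
      vertex 14.4 9.1 10.1
    endloop
  endfacet
  facet normal 0.9978 -0.0665 0.0000
    outer loop
      vertex 14.1 4.6 0.0
      vertex 14.4 9.1 10.1
      vertex 14.1 4.6 10.1
    endloop
  endfacet
endsolid part

The G0 Z moves step by Δz≈2.5 mm. Every layer's G1 loop is the same polygon, so the solid is a straight extrusion of it from z=0 to z≈10.1. Closing with flat bottom and top caps and triangulating gives 36 facets — a regular 10-sided prism (a cylinder approximated with 10 flat sides), circumscribed radius ≈ 7.3 mm, height ≈ 10.1 mm.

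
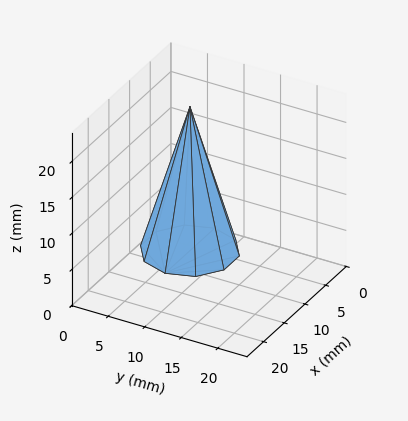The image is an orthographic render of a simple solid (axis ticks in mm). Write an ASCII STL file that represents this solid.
Reading the render: the shape is a regular 10-sided pyramid, base circumscribed radius ≈ 6 mm, apex at z ≈ 20 mm (dimensions read to the nearest mm from the axis ticks). For the STL, each face is triangulated and given an outward normal.

solid part
  facet normal 0.0000 0.0000 -1.0000
    outer loop
      vertex 7.854 11.706 0.000
      vertex 10.854 9.527 0.000
      vertex 12.000 6.000 0.000
    endloop
  endfacet
  facet normal 0.0000 0.0000 -1.0000
    outer loop
      vertex 4.146 11.706 0.000
      vertex 7.854 11.706 0.000
      vertex 12.000 6.000 0.000
    endloop
  endfacet
  facet normal 0.0000 0.0000 -1.0000
    outer loop
      vertex 1.146 9.527 0.000
      vertex 4.146 11.706 0.000
      vertex 12.000 6.000 0.000
    endloop
  endfacet
  facet normal 0.0000 0.0000 -1.0000
    outer loop
      vertex 0.000 6.000 0.000
      vertex 1.146 9.527 0.000
      vertex 12.000 6.000 0.000
    endloop
  endfacet
  facet normal 0.0000 0.0000 -1.0000
    outer loop
      vertex 1.146 2.473 0.000
      vertex 0.000 6.000 0.000
      vertex 12.000 6.000 0.000
    endloop
  endfacet
  facet normal 0.0000 0.0000 -1.0000
    outer loop
      vertex 4.146 0.294 0.000
      vertex 1.146 2.473 0.000
      vertex 12.000 6.000 0.000
    endloop
  endfacet
  facet normal 0.0000 0.0000 -1.0000
    outer loop
      vertex 7.854 0.294 0.000
      vertex 4.146 0.294 0.000
      vertex 12.000 6.000 0.000
    endloop
  endfacet
  facet normal 0.0000 0.0000 -1.0000
    outer loop
      vertex 10.854 2.473 0.000
      vertex 7.854 0.294 0.000
      vertex 12.000 6.000 0.000
    endloop
  endfacet
  facet normal 0.9146 0.2972 0.2744
    outer loop
      vertex 12.000 6.000 0.000
      vertex 10.854 9.527 0.000
      vertex 6.000 6.000 20.000
    endloop
  endfacet
  facet normal 0.5651 0.7780 0.2744
    outer loop
      vertex 10.854 9.527 0.000
      vertex 7.854 11.706 0.000
      vertex 6.000 6.000 20.000
    endloop
  endfacet
  facet normal 0.0000 0.9616 0.2744
    outer loop
      vertex 7.854 11.706 0.000
      vertex 4.146 11.706 0.000
      vertex 6.000 6.000 20.000
    endloop
  endfacet
  facet normal -0.5651 0.7780 0.2744
    outer loop
      vertex 4.146 11.706 0.000
      vertex 1.146 9.527 0.000
      vertex 6.000 6.000 20.000
    endloop
  endfacet
  facet normal -0.9146 0.2972 0.2744
    outer loop
      vertex 1.146 9.527 0.000
      vertex 0.000 6.000 0.000
      vertex 6.000 6.000 20.000
    endloop
  endfacet
  facet normal -0.9146 -0.2972 0.2744
    outer loop
      vertex 0.000 6.000 0.000
      vertex 1.146 2.473 0.000
      vertex 6.000 6.000 20.000
    endloop
  endfacet
  facet normal -0.5651 -0.7780 0.2744
    outer loop
      vertex 1.146 2.473 0.000
      vertex 4.146 0.294 0.000
      vertex 6.000 6.000 20.000
    endloop
  endfacet
  facet normal 0.0000 -0.9616 0.2744
    outer loop
      vertex 4.146 0.294 0.000
      vertex 7.854 0.294 0.000
      vertex 6.000 6.000 20.000
    endloop
  endfacet
  facet normal 0.5651 -0.7780 0.2744
    outer loop
      vertex 7.854 0.294 0.000
      vertex 10.854 2.473 0.000
      vertex 6.000 6.000 20.000
    endloop
  endfacet
  facet normal 0.9146 -0.2972 0.2744
    outer loop
      vertex 10.854 2.473 0.000
      vertex 12.000 6.000 0.000
      vertex 6.000 6.000 20.000
    endloop
  endfacet
endsolid part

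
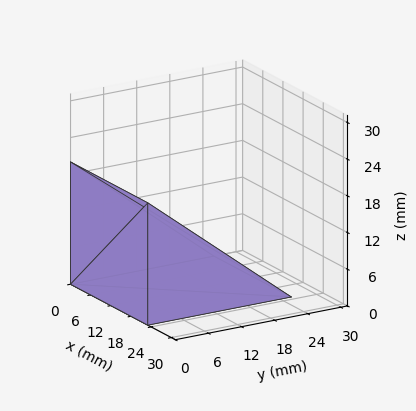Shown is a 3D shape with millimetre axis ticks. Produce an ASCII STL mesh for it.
Reading the render: the shape is a wedge (ramp): 23 × 26 mm base, rising to 20 mm along the y=0 edge and sloping linearly to z=0 at y=26 (dimensions read to the nearest mm from the axis ticks). For the STL, each face is triangulated and given an outward normal.

solid part
  facet normal 0.0000 0.0000 -1.0000
    outer loop
      vertex 23.00 26.00 0.00
      vertex 23.00 0.00 0.00
      vertex 0.00 0.00 0.00
    endloop
  endfacet
  facet normal 0.0000 0.0000 -1.0000
    outer loop
      vertex 0.00 26.00 0.00
      vertex 23.00 26.00 0.00
      vertex 0.00 0.00 0.00
    endloop
  endfacet
  facet normal 0.0000 -1.0000 0.0000
    outer loop
      vertex 0.00 0.00 0.00
      vertex 23.00 0.00 0.00
      vertex 23.00 0.00 20.00
    endloop
  endfacet
  facet normal 0.0000 -1.0000 0.0000
    outer loop
      vertex 0.00 0.00 0.00
      vertex 23.00 0.00 20.00
      vertex 0.00 0.00 20.00
    endloop
  endfacet
  facet normal 0.0000 0.6097 0.7926
    outer loop
      vertex 0.00 0.00 20.00
      vertex 23.00 0.00 20.00
      vertex 23.00 26.00 0.00
    endloop
  endfacet
  facet normal 0.0000 0.6097 0.7926
    outer loop
      vertex 0.00 0.00 20.00
      vertex 23.00 26.00 0.00
      vertex 0.00 26.00 0.00
    endloop
  endfacet
  facet normal -1.0000 0.0000 0.0000
    outer loop
      vertex 0.00 0.00 20.00
      vertex 0.00 26.00 0.00
      vertex 0.00 0.00 0.00
    endloop
  endfacet
  facet normal 1.0000 0.0000 0.0000
    outer loop
      vertex 23.00 0.00 0.00
      vertex 23.00 26.00 0.00
      vertex 23.00 0.00 20.00
    endloop
  endfacet
endsolid part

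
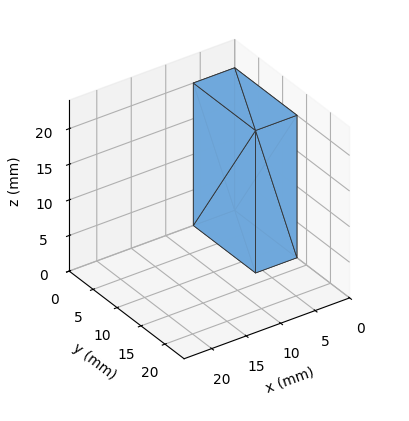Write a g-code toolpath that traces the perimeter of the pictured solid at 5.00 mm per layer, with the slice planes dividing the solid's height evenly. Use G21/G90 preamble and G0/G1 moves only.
Reading the render: the shape is a rectangular box, roughly 6 × 13 mm footprint and 20 mm tall (dimensions read to the nearest mm from the axis ticks). For the g-code, the solid's height is divided into equal slices at the stated Δz and each level perimeter traced with G1 moves after a G0 lift.

; perimeter-only toolpath
G21 ; units = mm
G90 ; absolute positioning
G28 ; home
; layer 1
G0 Z5.00
G0 X0.00 Y0.00
G1 X6.00 Y0.00
G1 X6.00 Y13.00
G1 X0.00 Y13.00
G1 X0.00 Y0.00
; layer 2
G0 Z10.00
G0 X0.00 Y0.00
G1 X6.00 Y0.00
G1 X6.00 Y13.00
G1 X0.00 Y13.00
G1 X0.00 Y0.00
; layer 3
G0 Z15.00
G0 X0.00 Y0.00
G1 X6.00 Y0.00
G1 X6.00 Y13.00
G1 X0.00 Y13.00
G1 X0.00 Y0.00
; layer 4
G0 Z20.00
G0 X0.00 Y0.00
G1 X6.00 Y0.00
G1 X6.00 Y13.00
G1 X0.00 Y13.00
G1 X0.00 Y0.00
M2 ; end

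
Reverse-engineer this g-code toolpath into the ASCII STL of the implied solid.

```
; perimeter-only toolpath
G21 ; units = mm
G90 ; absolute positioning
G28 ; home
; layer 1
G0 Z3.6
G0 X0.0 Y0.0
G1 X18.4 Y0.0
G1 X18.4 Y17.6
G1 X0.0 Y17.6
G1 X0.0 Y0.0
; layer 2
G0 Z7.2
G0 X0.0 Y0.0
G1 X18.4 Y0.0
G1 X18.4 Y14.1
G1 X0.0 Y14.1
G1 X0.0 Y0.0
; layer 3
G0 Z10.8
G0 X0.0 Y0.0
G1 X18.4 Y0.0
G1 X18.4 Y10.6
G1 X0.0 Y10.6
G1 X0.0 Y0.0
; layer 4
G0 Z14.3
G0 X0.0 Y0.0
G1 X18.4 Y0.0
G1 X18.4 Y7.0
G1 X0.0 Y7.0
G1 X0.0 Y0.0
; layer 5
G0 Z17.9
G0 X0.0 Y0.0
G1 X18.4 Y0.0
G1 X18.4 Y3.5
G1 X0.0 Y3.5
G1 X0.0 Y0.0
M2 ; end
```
solid part
  facet normal 0.0000 0.0000 -1.0000
    outer loop
      vertex 18.4 21.1 0.0
      vertex 18.4 0.0 0.0
      vertex 0.0 0.0 0.0
    endloop
  endfacet
  facet normal 0.0000 0.0000 -1.0000
    outer loop
      vertex 0.0 21.1 0.0
      vertex 18.4 21.1 0.0
      vertex 0.0 0.0 0.0
    endloop
  endfacet
  facet normal 0.0000 -1.0000 0.0000
    outer loop
      vertex 0.0 0.0 0.0
      vertex 18.4 0.0 0.0
      vertex 18.4 0.0 21.5
    endloop
  endfacet
  facet normal 0.0000 -1.0000 0.0000
    outer loop
      vertex 0.0 0.0 0.0
      vertex 18.4 0.0 21.5
      vertex 0.0 0.0 21.5
    endloop
  endfacet
  facet normal 0.0000 0.7137 0.7004
    outer loop
      vertex 0.0 0.0 21.5
      vertex 18.4 0.0 21.5
      vertex 18.4 21.1 0.0
    endloop
  endfacet
  facet normal 0.0000 0.7137 0.7004
    outer loop
      vertex 0.0 0.0 21.5
      vertex 18.4 21.1 0.0
      vertex 0.0 21.1 0.0
    endloop
  endfacet
  facet normal -1.0000 0.0000 0.0000
    outer loop
      vertex 0.0 0.0 21.5
      vertex 0.0 21.1 0.0
      vertex 0.0 0.0 0.0
    endloop
  endfacet
  facet normal 1.0000 0.0000 0.0000
    outer loop
      vertex 18.4 0.0 0.0
      vertex 18.4 21.1 0.0
      vertex 18.4 0.0 21.5
    endloop
  endfacet
endsolid part

The G0 Z moves step by Δz≈3.6 mm. The G1 loops shrink linearly with z, so the solid tapers from its base footprint up to z≈21.5. Closing with a flat bottom cap and the tapered top and triangulating gives 8 facets — a wedge (ramp): 18.4 × 21.1 mm base, rising to 21.5 mm along the y=0 edge and sloping linearly to z=0 at y=21.1.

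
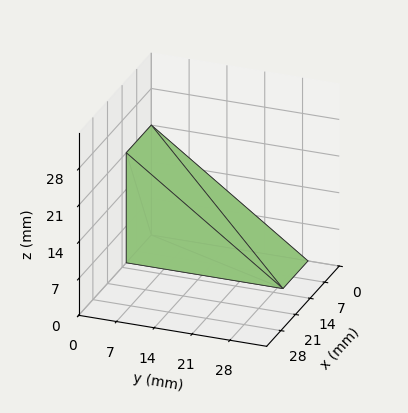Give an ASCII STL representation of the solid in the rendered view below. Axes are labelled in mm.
Reading the render: the shape is a wedge (ramp): 12 × 29 mm base, rising to 21 mm along the y=0 edge and sloping linearly to z=0 at y=29 (dimensions read to the nearest mm from the axis ticks). For the STL, each face is triangulated and given an outward normal.

solid part
  facet normal 0.0000 0.0000 -1.0000
    outer loop
      vertex 12.000 29.000 0.000
      vertex 12.000 0.000 0.000
      vertex 0.000 0.000 0.000
    endloop
  endfacet
  facet normal 0.0000 0.0000 -1.0000
    outer loop
      vertex 0.000 29.000 0.000
      vertex 12.000 29.000 0.000
      vertex 0.000 0.000 0.000
    endloop
  endfacet
  facet normal 0.0000 -1.0000 0.0000
    outer loop
      vertex 0.000 0.000 0.000
      vertex 12.000 0.000 0.000
      vertex 12.000 0.000 21.000
    endloop
  endfacet
  facet normal 0.0000 -1.0000 0.0000
    outer loop
      vertex 0.000 0.000 0.000
      vertex 12.000 0.000 21.000
      vertex 0.000 0.000 21.000
    endloop
  endfacet
  facet normal 0.0000 0.5865 0.8099
    outer loop
      vertex 0.000 0.000 21.000
      vertex 12.000 0.000 21.000
      vertex 12.000 29.000 0.000
    endloop
  endfacet
  facet normal 0.0000 0.5865 0.8099
    outer loop
      vertex 0.000 0.000 21.000
      vertex 12.000 29.000 0.000
      vertex 0.000 29.000 0.000
    endloop
  endfacet
  facet normal -1.0000 0.0000 0.0000
    outer loop
      vertex 0.000 0.000 21.000
      vertex 0.000 29.000 0.000
      vertex 0.000 0.000 0.000
    endloop
  endfacet
  facet normal 1.0000 0.0000 0.0000
    outer loop
      vertex 12.000 0.000 0.000
      vertex 12.000 29.000 0.000
      vertex 12.000 0.000 21.000
    endloop
  endfacet
endsolid part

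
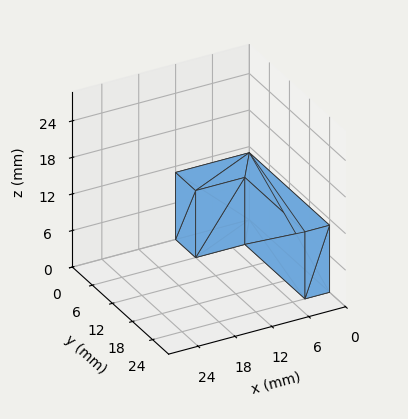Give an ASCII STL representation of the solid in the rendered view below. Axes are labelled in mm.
Reading the render: the shape is an L-shaped prism: outer 12 × 24 mm, arm thicknesses ≈ 6 mm (horizontal) and 4 mm (vertical), extruded 11 mm in z (dimensions read to the nearest mm from the axis ticks). For the STL, each face is triangulated and given an outward normal.

solid part
  facet normal 0.0000 0.0000 -1.0000
    outer loop
      vertex 12.0 6.0 0.0
      vertex 12.0 0.0 0.0
      vertex 0.0 0.0 0.0
    endloop
  endfacet
  facet normal 0.0000 0.0000 -1.0000
    outer loop
      vertex 4.0 6.0 0.0
      vertex 12.0 6.0 0.0
      vertex 0.0 0.0 0.0
    endloop
  endfacet
  facet normal 0.0000 0.0000 -1.0000
    outer loop
      vertex 4.0 24.0 0.0
      vertex 4.0 6.0 0.0
      vertex 0.0 0.0 0.0
    endloop
  endfacet
  facet normal 0.0000 0.0000 -1.0000
    outer loop
      vertex 0.0 24.0 0.0
      vertex 4.0 24.0 0.0
      vertex 0.0 0.0 0.0
    endloop
  endfacet
  facet normal 0.0000 0.0000 1.0000
    outer loop
      vertex 0.0 0.0 11.0
      vertex 12.0 0.0 11.0
      vertex 12.0 6.0 11.0
    endloop
  endfacet
  facet normal 0.0000 0.0000 1.0000
    outer loop
      vertex 0.0 0.0 11.0
      vertex 12.0 6.0 11.0
      vertex 4.0 6.0 11.0
    endloop
  endfacet
  facet normal 0.0000 0.0000 1.0000
    outer loop
      vertex 0.0 0.0 11.0
      vertex 4.0 6.0 11.0
      vertex 4.0 24.0 11.0
    endloop
  endfacet
  facet normal 0.0000 0.0000 1.0000
    outer loop
      vertex 0.0 0.0 11.0
      vertex 4.0 24.0 11.0
      vertex 0.0 24.0 11.0
    endloop
  endfacet
  facet normal 0.0000 -1.0000 0.0000
    outer loop
      vertex 0.0 0.0 0.0
      vertex 12.0 0.0 0.0
      vertex 12.0 0.0 11.0
    endloop
  endfacet
  facet normal 0.0000 -1.0000 0.0000
    outer loop
      vertex 0.0 0.0 0.0
      vertex 12.0 0.0 11.0
      vertex 0.0 0.0 11.0
    endloop
  endfacet
  facet normal 1.0000 0.0000 0.0000
    outer loop
      vertex 12.0 0.0 0.0
      vertex 12.0 6.0 0.0
      vertex 12.0 6.0 11.0
    endloop
  endfacet
  facet normal 1.0000 0.0000 0.0000
    outer loop
      vertex 12.0 0.0 0.0
      vertex 12.0 6.0 11.0
      vertex 12.0 0.0 11.0
    endloop
  endfacet
  facet normal 0.0000 1.0000 0.0000
    outer loop
      vertex 12.0 6.0 0.0
      vertex 4.0 6.0 0.0
      vertex 4.0 6.0 11.0
    endloop
  endfacet
  facet normal 0.0000 1.0000 0.0000
    outer loop
      vertex 12.0 6.0 0.0
      vertex 4.0 6.0 11.0
      vertex 12.0 6.0 11.0
    endloop
  endfacet
  facet normal 1.0000 0.0000 0.0000
    outer loop
      vertex 4.0 6.0 0.0
      vertex 4.0 24.0 0.0
      vertex 4.0 24.0 11.0
    endloop
  endfacet
  facet normal 1.0000 0.0000 0.0000
    outer loop
      vertex 4.0 6.0 0.0
      vertex 4.0 24.0 11.0
      vertex 4.0 6.0 11.0
    endloop
  endfacet
  facet normal 0.0000 1.0000 0.0000
    outer loop
      vertex 4.0 24.0 0.0
      vertex 0.0 24.0 0.0
      vertex 0.0 24.0 11.0
    endloop
  endfacet
  facet normal 0.0000 1.0000 0.0000
    outer loop
      vertex 4.0 24.0 0.0
      vertex 0.0 24.0 11.0
      vertex 4.0 24.0 11.0
    endloop
  endfacet
  facet normal -1.0000 0.0000 0.0000
    outer loop
      vertex 0.0 24.0 0.0
      vertex 0.0 0.0 0.0
      vertex 0.0 0.0 11.0
    endloop
  endfacet
  facet normal -1.0000 0.0000 0.0000
    outer loop
      vertex 0.0 24.0 0.0
      vertex 0.0 0.0 11.0
      vertex 0.0 24.0 11.0
    endloop
  endfacet
endsolid part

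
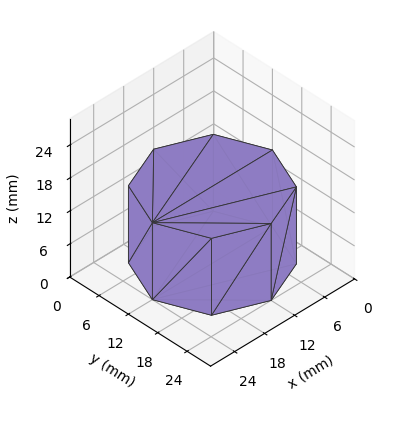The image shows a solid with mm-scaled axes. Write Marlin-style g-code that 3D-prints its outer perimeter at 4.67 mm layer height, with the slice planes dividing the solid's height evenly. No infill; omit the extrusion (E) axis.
Reading the render: the shape is a regular 8-sided prism (a cylinder approximated with 8 flat sides), circumscribed radius ≈ 12 mm, height ≈ 14 mm (dimensions read to the nearest mm from the axis ticks). For the g-code, the solid's height is divided into equal slices at the stated Δz and each level perimeter traced with G1 moves after a G0 lift.

; perimeter-only toolpath
G21 ; units = mm
G90 ; absolute positioning
G28 ; home
; layer 1
G0 Z4.67
G0 X24.00 Y12.00
G1 X20.49 Y20.49
G1 X12.00 Y24.00
G1 X3.51 Y20.49
G1 X0.00 Y12.00
G1 X3.51 Y3.51
G1 X12.00 Y0.00
G1 X20.49 Y3.51
G1 X24.00 Y12.00
; layer 2
G0 Z9.33
G0 X24.00 Y12.00
G1 X20.49 Y20.49
G1 X12.00 Y24.00
G1 X3.51 Y20.49
G1 X0.00 Y12.00
G1 X3.51 Y3.51
G1 X12.00 Y0.00
G1 X20.49 Y3.51
G1 X24.00 Y12.00
; layer 3
G0 Z14.00
G0 X24.00 Y12.00
G1 X20.49 Y20.49
G1 X12.00 Y24.00
G1 X3.51 Y20.49
G1 X0.00 Y12.00
G1 X3.51 Y3.51
G1 X12.00 Y0.00
G1 X20.49 Y3.51
G1 X24.00 Y12.00
M2 ; end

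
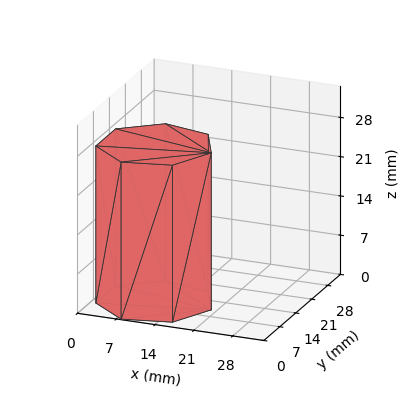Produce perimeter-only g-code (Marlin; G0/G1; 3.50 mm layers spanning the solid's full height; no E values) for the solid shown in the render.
Reading the render: the shape is a regular 7-sided prism (a cylinder approximated with 7 flat sides), circumscribed radius ≈ 10 mm, height ≈ 28 mm (dimensions read to the nearest mm from the axis ticks). For the g-code, the solid's height is divided into equal slices at the stated Δz and each level perimeter traced with G1 moves after a G0 lift.

; perimeter-only toolpath
G21 ; units = mm
G90 ; absolute positioning
G28 ; home
; layer 1
G0 Z3.50
G0 X20.00 Y10.00
G1 X16.23 Y17.82
G1 X7.77 Y19.75
G1 X0.99 Y14.34
G1 X0.99 Y5.66
G1 X7.77 Y0.25
G1 X16.23 Y2.18
G1 X20.00 Y10.00
; layer 2
G0 Z7.00
G0 X20.00 Y10.00
G1 X16.23 Y17.82
G1 X7.77 Y19.75
G1 X0.99 Y14.34
G1 X0.99 Y5.66
G1 X7.77 Y0.25
G1 X16.23 Y2.18
G1 X20.00 Y10.00
; layer 3
G0 Z10.50
G0 X20.00 Y10.00
G1 X16.23 Y17.82
G1 X7.77 Y19.75
G1 X0.99 Y14.34
G1 X0.99 Y5.66
G1 X7.77 Y0.25
G1 X16.23 Y2.18
G1 X20.00 Y10.00
; layer 4
G0 Z14.00
G0 X20.00 Y10.00
G1 X16.23 Y17.82
G1 X7.77 Y19.75
G1 X0.99 Y14.34
G1 X0.99 Y5.66
G1 X7.77 Y0.25
G1 X16.23 Y2.18
G1 X20.00 Y10.00
; layer 5
G0 Z17.50
G0 X20.00 Y10.00
G1 X16.23 Y17.82
G1 X7.77 Y19.75
G1 X0.99 Y14.34
G1 X0.99 Y5.66
G1 X7.77 Y0.25
G1 X16.23 Y2.18
G1 X20.00 Y10.00
; layer 6
G0 Z21.00
G0 X20.00 Y10.00
G1 X16.23 Y17.82
G1 X7.77 Y19.75
G1 X0.99 Y14.34
G1 X0.99 Y5.66
G1 X7.77 Y0.25
G1 X16.23 Y2.18
G1 X20.00 Y10.00
; layer 7
G0 Z24.50
G0 X20.00 Y10.00
G1 X16.23 Y17.82
G1 X7.77 Y19.75
G1 X0.99 Y14.34
G1 X0.99 Y5.66
G1 X7.77 Y0.25
G1 X16.23 Y2.18
G1 X20.00 Y10.00
; layer 8
G0 Z28.00
G0 X20.00 Y10.00
G1 X16.23 Y17.82
G1 X7.77 Y19.75
G1 X0.99 Y14.34
G1 X0.99 Y5.66
G1 X7.77 Y0.25
G1 X16.23 Y2.18
G1 X20.00 Y10.00
M2 ; end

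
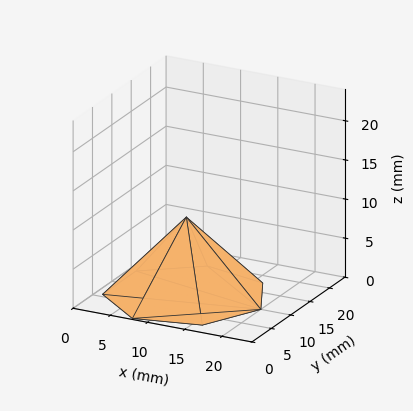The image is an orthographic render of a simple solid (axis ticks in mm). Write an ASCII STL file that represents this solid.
Reading the render: the shape is a regular 7-sided pyramid, base circumscribed radius ≈ 10 mm, apex at z ≈ 10 mm (dimensions read to the nearest mm from the axis ticks). For the STL, each face is triangulated and given an outward normal.

solid part
  facet normal 0.0000 0.0000 -1.0000
    outer loop
      vertex 7.8 19.7 0.0
      vertex 16.2 17.8 0.0
      vertex 20.0 10.0 0.0
    endloop
  endfacet
  facet normal 0.0000 0.0000 -1.0000
    outer loop
      vertex 1.0 14.3 0.0
      vertex 7.8 19.7 0.0
      vertex 20.0 10.0 0.0
    endloop
  endfacet
  facet normal 0.0000 0.0000 -1.0000
    outer loop
      vertex 1.0 5.7 0.0
      vertex 1.0 14.3 0.0
      vertex 20.0 10.0 0.0
    endloop
  endfacet
  facet normal 0.0000 0.0000 -1.0000
    outer loop
      vertex 7.8 0.3 0.0
      vertex 1.0 5.7 0.0
      vertex 20.0 10.0 0.0
    endloop
  endfacet
  facet normal 0.0000 0.0000 -1.0000
    outer loop
      vertex 16.2 2.2 0.0
      vertex 7.8 0.3 0.0
      vertex 20.0 10.0 0.0
    endloop
  endfacet
  facet normal 0.6685 0.3257 0.6685
    outer loop
      vertex 20.0 10.0 0.0
      vertex 16.2 17.8 0.0
      vertex 10.0 10.0 10.0
    endloop
  endfacet
  facet normal 0.1642 0.7259 0.6680
    outer loop
      vertex 16.2 17.8 0.0
      vertex 7.8 19.7 0.0
      vertex 10.0 10.0 10.0
    endloop
  endfacet
  facet normal -0.4631 0.5831 0.6675
    outer loop
      vertex 7.8 19.7 0.0
      vertex 1.0 14.3 0.0
      vertex 10.0 10.0 10.0
    endloop
  endfacet
  facet normal -0.7433 0.0000 0.6690
    outer loop
      vertex 1.0 14.3 0.0
      vertex 1.0 5.7 0.0
      vertex 10.0 10.0 10.0
    endloop
  endfacet
  facet normal -0.4631 -0.5831 0.6675
    outer loop
      vertex 1.0 5.7 0.0
      vertex 7.8 0.3 0.0
      vertex 10.0 10.0 10.0
    endloop
  endfacet
  facet normal 0.1642 -0.7259 0.6680
    outer loop
      vertex 7.8 0.3 0.0
      vertex 16.2 2.2 0.0
      vertex 10.0 10.0 10.0
    endloop
  endfacet
  facet normal 0.6685 -0.3257 0.6685
    outer loop
      vertex 16.2 2.2 0.0
      vertex 20.0 10.0 0.0
      vertex 10.0 10.0 10.0
    endloop
  endfacet
endsolid part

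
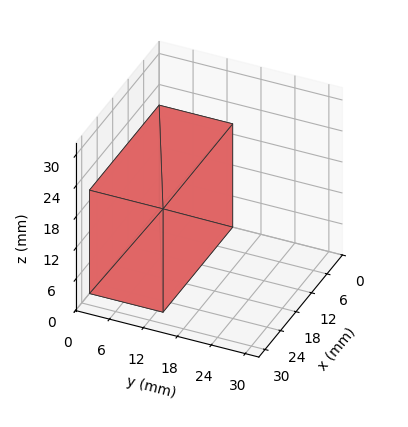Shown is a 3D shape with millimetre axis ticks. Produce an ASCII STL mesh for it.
Reading the render: the shape is a rectangular box, roughly 27 × 13 mm footprint and 20 mm tall (dimensions read to the nearest mm from the axis ticks). For the STL, each face is triangulated and given an outward normal.

solid part
  facet normal 0.0000 0.0000 -1.0000
    outer loop
      vertex 27.00 13.00 0.00
      vertex 27.00 0.00 0.00
      vertex 0.00 0.00 0.00
    endloop
  endfacet
  facet normal 0.0000 0.0000 -1.0000
    outer loop
      vertex 0.00 13.00 0.00
      vertex 27.00 13.00 0.00
      vertex 0.00 0.00 0.00
    endloop
  endfacet
  facet normal 0.0000 0.0000 1.0000
    outer loop
      vertex 0.00 0.00 20.00
      vertex 27.00 0.00 20.00
      vertex 27.00 13.00 20.00
    endloop
  endfacet
  facet normal 0.0000 0.0000 1.0000
    outer loop
      vertex 0.00 0.00 20.00
      vertex 27.00 13.00 20.00
      vertex 0.00 13.00 20.00
    endloop
  endfacet
  facet normal 0.0000 -1.0000 0.0000
    outer loop
      vertex 0.00 0.00 0.00
      vertex 27.00 0.00 0.00
      vertex 27.00 0.00 20.00
    endloop
  endfacet
  facet normal 0.0000 -1.0000 0.0000
    outer loop
      vertex 0.00 0.00 0.00
      vertex 27.00 0.00 20.00
      vertex 0.00 0.00 20.00
    endloop
  endfacet
  facet normal 0.0000 1.0000 0.0000
    outer loop
      vertex 27.00 13.00 20.00
      vertex 27.00 13.00 0.00
      vertex 0.00 13.00 0.00
    endloop
  endfacet
  facet normal 0.0000 1.0000 0.0000
    outer loop
      vertex 0.00 13.00 20.00
      vertex 27.00 13.00 20.00
      vertex 0.00 13.00 0.00
    endloop
  endfacet
  facet normal -1.0000 0.0000 0.0000
    outer loop
      vertex 0.00 13.00 20.00
      vertex 0.00 13.00 0.00
      vertex 0.00 0.00 0.00
    endloop
  endfacet
  facet normal -1.0000 0.0000 0.0000
    outer loop
      vertex 0.00 0.00 20.00
      vertex 0.00 13.00 20.00
      vertex 0.00 0.00 0.00
    endloop
  endfacet
  facet normal 1.0000 0.0000 0.0000
    outer loop
      vertex 27.00 0.00 0.00
      vertex 27.00 13.00 0.00
      vertex 27.00 13.00 20.00
    endloop
  endfacet
  facet normal 1.0000 0.0000 0.0000
    outer loop
      vertex 27.00 0.00 0.00
      vertex 27.00 13.00 20.00
      vertex 27.00 0.00 20.00
    endloop
  endfacet
endsolid part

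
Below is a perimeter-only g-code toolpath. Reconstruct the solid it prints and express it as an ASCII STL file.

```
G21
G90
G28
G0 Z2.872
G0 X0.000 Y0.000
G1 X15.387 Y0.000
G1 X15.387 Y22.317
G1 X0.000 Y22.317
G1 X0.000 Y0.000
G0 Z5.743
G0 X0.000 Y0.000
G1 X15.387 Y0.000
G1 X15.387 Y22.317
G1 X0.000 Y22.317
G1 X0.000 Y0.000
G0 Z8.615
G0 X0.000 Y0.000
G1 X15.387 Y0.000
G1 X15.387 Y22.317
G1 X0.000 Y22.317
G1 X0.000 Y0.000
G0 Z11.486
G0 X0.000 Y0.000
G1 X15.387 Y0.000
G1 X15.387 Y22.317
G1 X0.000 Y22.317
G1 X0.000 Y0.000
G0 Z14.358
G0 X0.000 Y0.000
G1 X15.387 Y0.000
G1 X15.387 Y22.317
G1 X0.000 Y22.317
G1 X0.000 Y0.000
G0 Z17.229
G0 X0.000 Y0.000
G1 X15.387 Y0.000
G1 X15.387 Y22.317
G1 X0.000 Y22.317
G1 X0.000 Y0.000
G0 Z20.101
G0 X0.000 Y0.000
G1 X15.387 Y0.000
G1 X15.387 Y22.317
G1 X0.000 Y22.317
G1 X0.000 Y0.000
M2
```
solid part
  facet normal 0.0000 0.0000 -1.0000
    outer loop
      vertex 15.387 22.317 0.000
      vertex 15.387 0.000 0.000
      vertex 0.000 0.000 0.000
    endloop
  endfacet
  facet normal 0.0000 0.0000 -1.0000
    outer loop
      vertex 0.000 22.317 0.000
      vertex 15.387 22.317 0.000
      vertex 0.000 0.000 0.000
    endloop
  endfacet
  facet normal 0.0000 0.0000 1.0000
    outer loop
      vertex 0.000 0.000 20.101
      vertex 15.387 0.000 20.101
      vertex 15.387 22.317 20.101
    endloop
  endfacet
  facet normal 0.0000 0.0000 1.0000
    outer loop
      vertex 0.000 0.000 20.101
      vertex 15.387 22.317 20.101
      vertex 0.000 22.317 20.101
    endloop
  endfacet
  facet normal 0.0000 -1.0000 0.0000
    outer loop
      vertex 0.000 0.000 0.000
      vertex 15.387 0.000 0.000
      vertex 15.387 0.000 20.101
    endloop
  endfacet
  facet normal 0.0000 -1.0000 0.0000
    outer loop
      vertex 0.000 0.000 0.000
      vertex 15.387 0.000 20.101
      vertex 0.000 0.000 20.101
    endloop
  endfacet
  facet normal 0.0000 1.0000 0.0000
    outer loop
      vertex 15.387 22.317 20.101
      vertex 15.387 22.317 0.000
      vertex 0.000 22.317 0.000
    endloop
  endfacet
  facet normal 0.0000 1.0000 0.0000
    outer loop
      vertex 0.000 22.317 20.101
      vertex 15.387 22.317 20.101
      vertex 0.000 22.317 0.000
    endloop
  endfacet
  facet normal -1.0000 0.0000 0.0000
    outer loop
      vertex 0.000 22.317 20.101
      vertex 0.000 22.317 0.000
      vertex 0.000 0.000 0.000
    endloop
  endfacet
  facet normal -1.0000 0.0000 0.0000
    outer loop
      vertex 0.000 0.000 20.101
      vertex 0.000 22.317 20.101
      vertex 0.000 0.000 0.000
    endloop
  endfacet
  facet normal 1.0000 0.0000 0.0000
    outer loop
      vertex 15.387 0.000 0.000
      vertex 15.387 22.317 0.000
      vertex 15.387 22.317 20.101
    endloop
  endfacet
  facet normal 1.0000 0.0000 0.0000
    outer loop
      vertex 15.387 0.000 0.000
      vertex 15.387 22.317 20.101
      vertex 15.387 0.000 20.101
    endloop
  endfacet
endsolid part

The G0 Z moves step by Δz≈2.872 mm. Every layer's G1 loop is the same polygon, so the solid is a straight extrusion of it from z=0 to z≈20.1. Closing with flat bottom and top caps and triangulating gives 12 facets — a rectangular box, roughly 15.4 × 22.3 mm footprint and 20.1 mm tall.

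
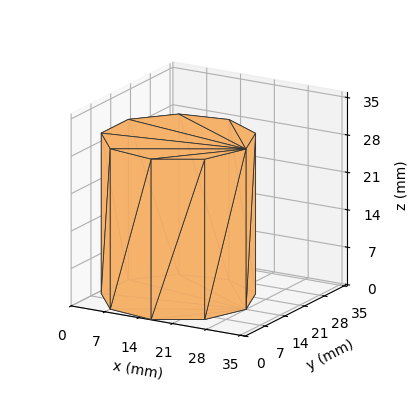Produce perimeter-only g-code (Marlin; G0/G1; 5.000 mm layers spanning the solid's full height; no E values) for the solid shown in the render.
Reading the render: the shape is a regular 9-sided prism (a cylinder approximated with 9 flat sides), circumscribed radius ≈ 14 mm, height ≈ 30 mm (dimensions read to the nearest mm from the axis ticks). For the g-code, the solid's height is divided into equal slices at the stated Δz and each level perimeter traced with G1 moves after a G0 lift.

; perimeter-only toolpath
G21 ; units = mm
G90 ; absolute positioning
G28 ; home
; layer 1
G0 Z5.000
G0 X28.000 Y14.000
G1 X24.725 Y22.999
G1 X16.431 Y27.787
G1 X7.000 Y26.124
G1 X0.844 Y18.788
G1 X0.844 Y9.212
G1 X7.000 Y1.876
G1 X16.431 Y0.213
G1 X24.725 Y5.001
G1 X28.000 Y14.000
; layer 2
G0 Z10.000
G0 X28.000 Y14.000
G1 X24.725 Y22.999
G1 X16.431 Y27.787
G1 X7.000 Y26.124
G1 X0.844 Y18.788
G1 X0.844 Y9.212
G1 X7.000 Y1.876
G1 X16.431 Y0.213
G1 X24.725 Y5.001
G1 X28.000 Y14.000
; layer 3
G0 Z15.000
G0 X28.000 Y14.000
G1 X24.725 Y22.999
G1 X16.431 Y27.787
G1 X7.000 Y26.124
G1 X0.844 Y18.788
G1 X0.844 Y9.212
G1 X7.000 Y1.876
G1 X16.431 Y0.213
G1 X24.725 Y5.001
G1 X28.000 Y14.000
; layer 4
G0 Z20.000
G0 X28.000 Y14.000
G1 X24.725 Y22.999
G1 X16.431 Y27.787
G1 X7.000 Y26.124
G1 X0.844 Y18.788
G1 X0.844 Y9.212
G1 X7.000 Y1.876
G1 X16.431 Y0.213
G1 X24.725 Y5.001
G1 X28.000 Y14.000
; layer 5
G0 Z25.000
G0 X28.000 Y14.000
G1 X24.725 Y22.999
G1 X16.431 Y27.787
G1 X7.000 Y26.124
G1 X0.844 Y18.788
G1 X0.844 Y9.212
G1 X7.000 Y1.876
G1 X16.431 Y0.213
G1 X24.725 Y5.001
G1 X28.000 Y14.000
; layer 6
G0 Z30.000
G0 X28.000 Y14.000
G1 X24.725 Y22.999
G1 X16.431 Y27.787
G1 X7.000 Y26.124
G1 X0.844 Y18.788
G1 X0.844 Y9.212
G1 X7.000 Y1.876
G1 X16.431 Y0.213
G1 X24.725 Y5.001
G1 X28.000 Y14.000
M2 ; end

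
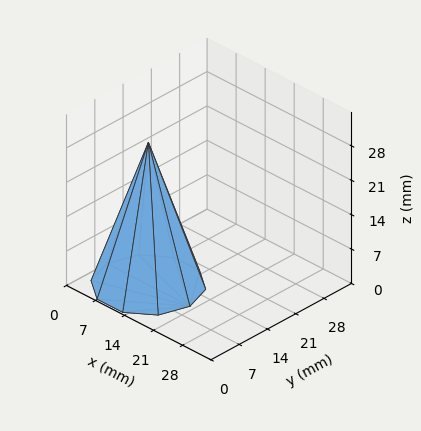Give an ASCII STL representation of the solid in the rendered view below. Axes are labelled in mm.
Reading the render: the shape is a regular 10-sided pyramid, base circumscribed radius ≈ 10 mm, apex at z ≈ 29 mm (dimensions read to the nearest mm from the axis ticks). For the STL, each face is triangulated and given an outward normal.

solid part
  facet normal 0.0000 0.0000 -1.0000
    outer loop
      vertex 13.09 19.51 0.00
      vertex 18.09 15.88 0.00
      vertex 20.00 10.00 0.00
    endloop
  endfacet
  facet normal 0.0000 0.0000 -1.0000
    outer loop
      vertex 6.91 19.51 0.00
      vertex 13.09 19.51 0.00
      vertex 20.00 10.00 0.00
    endloop
  endfacet
  facet normal 0.0000 0.0000 -1.0000
    outer loop
      vertex 1.91 15.88 0.00
      vertex 6.91 19.51 0.00
      vertex 20.00 10.00 0.00
    endloop
  endfacet
  facet normal 0.0000 0.0000 -1.0000
    outer loop
      vertex 0.00 10.00 0.00
      vertex 1.91 15.88 0.00
      vertex 20.00 10.00 0.00
    endloop
  endfacet
  facet normal 0.0000 0.0000 -1.0000
    outer loop
      vertex 1.91 4.12 0.00
      vertex 0.00 10.00 0.00
      vertex 20.00 10.00 0.00
    endloop
  endfacet
  facet normal 0.0000 0.0000 -1.0000
    outer loop
      vertex 6.91 0.49 0.00
      vertex 1.91 4.12 0.00
      vertex 20.00 10.00 0.00
    endloop
  endfacet
  facet normal 0.0000 0.0000 -1.0000
    outer loop
      vertex 13.09 0.49 0.00
      vertex 6.91 0.49 0.00
      vertex 20.00 10.00 0.00
    endloop
  endfacet
  facet normal 0.0000 0.0000 -1.0000
    outer loop
      vertex 18.09 4.12 0.00
      vertex 13.09 0.49 0.00
      vertex 20.00 10.00 0.00
    endloop
  endfacet
  facet normal 0.9037 0.2936 0.3116
    outer loop
      vertex 20.00 10.00 0.00
      vertex 18.09 15.88 0.00
      vertex 10.00 10.00 29.00
    endloop
  endfacet
  facet normal 0.5582 0.7689 0.3116
    outer loop
      vertex 18.09 15.88 0.00
      vertex 13.09 19.51 0.00
      vertex 10.00 10.00 29.00
    endloop
  endfacet
  facet normal 0.0000 0.9502 0.3116
    outer loop
      vertex 13.09 19.51 0.00
      vertex 6.91 19.51 0.00
      vertex 10.00 10.00 29.00
    endloop
  endfacet
  facet normal -0.5582 0.7689 0.3116
    outer loop
      vertex 6.91 19.51 0.00
      vertex 1.91 15.88 0.00
      vertex 10.00 10.00 29.00
    endloop
  endfacet
  facet normal -0.9037 0.2936 0.3116
    outer loop
      vertex 1.91 15.88 0.00
      vertex 0.00 10.00 0.00
      vertex 10.00 10.00 29.00
    endloop
  endfacet
  facet normal -0.9037 -0.2936 0.3116
    outer loop
      vertex 0.00 10.00 0.00
      vertex 1.91 4.12 0.00
      vertex 10.00 10.00 29.00
    endloop
  endfacet
  facet normal -0.5582 -0.7689 0.3116
    outer loop
      vertex 1.91 4.12 0.00
      vertex 6.91 0.49 0.00
      vertex 10.00 10.00 29.00
    endloop
  endfacet
  facet normal 0.0000 -0.9502 0.3116
    outer loop
      vertex 6.91 0.49 0.00
      vertex 13.09 0.49 0.00
      vertex 10.00 10.00 29.00
    endloop
  endfacet
  facet normal 0.5582 -0.7689 0.3116
    outer loop
      vertex 13.09 0.49 0.00
      vertex 18.09 4.12 0.00
      vertex 10.00 10.00 29.00
    endloop
  endfacet
  facet normal 0.9037 -0.2936 0.3116
    outer loop
      vertex 18.09 4.12 0.00
      vertex 20.00 10.00 0.00
      vertex 10.00 10.00 29.00
    endloop
  endfacet
endsolid part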